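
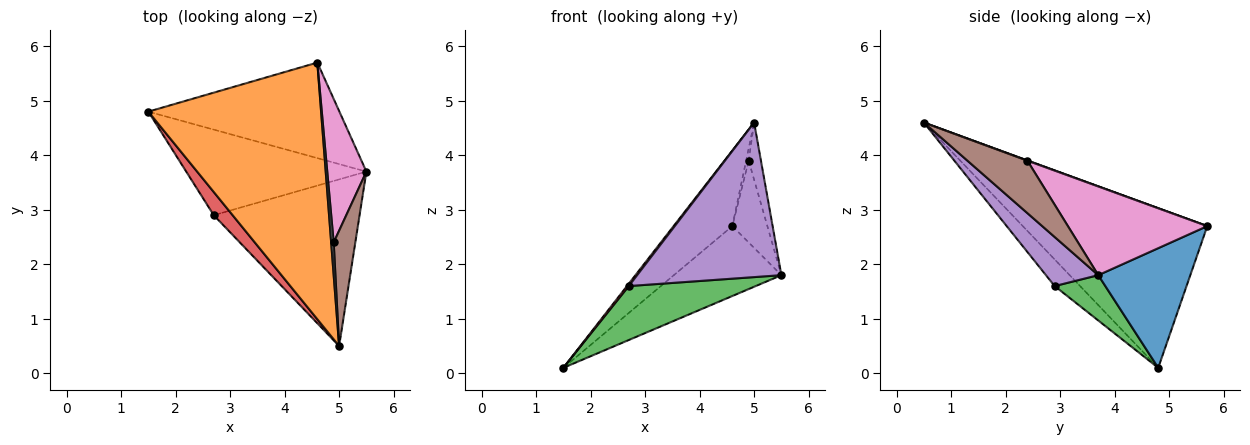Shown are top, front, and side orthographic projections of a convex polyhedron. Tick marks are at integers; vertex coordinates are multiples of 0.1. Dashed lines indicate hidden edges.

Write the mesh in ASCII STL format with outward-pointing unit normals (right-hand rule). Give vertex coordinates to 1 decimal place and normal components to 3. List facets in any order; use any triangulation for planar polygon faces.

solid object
 facet normal 0.451 0.527 -0.720
  outer loop
   vertex 4.6 5.7 2.7
   vertex 5.5 3.7 1.8
   vertex 1.5 4.8 0.1
  endloop
 endfacet
 facet normal -0.663 0.211 0.718
  outer loop
   vertex 4.6 5.7 2.7
   vertex 1.5 4.8 0.1
   vertex 5.0 0.5 4.6
  endloop
 endfacet
 facet normal 0.208 -0.522 -0.827
  outer loop
   vertex 2.7 2.9 1.6
   vertex 1.5 4.8 0.1
   vertex 5.5 3.7 1.8
  endloop
 endfacet
 facet normal -0.814 -0.058 0.578
  outer loop
   vertex 2.7 2.9 1.6
   vertex 5.0 0.5 4.6
   vertex 1.5 4.8 0.1
  endloop
 endfacet
 facet normal 0.239 -0.660 -0.712
  outer loop
   vertex 2.7 2.9 1.6
   vertex 5.5 3.7 1.8
   vertex 5.0 0.5 4.6
  endloop
 endfacet
 facet normal 0.908 0.186 0.375
  outer loop
   vertex 4.9 2.4 3.9
   vertex 5.0 0.5 4.6
   vertex 5.5 3.7 1.8
  endloop
 endfacet
 facet normal 0.892 0.224 0.393
  outer loop
   vertex 4.9 2.4 3.9
   vertex 5.5 3.7 1.8
   vertex 4.6 5.7 2.7
  endloop
 endfacet
 facet normal 0.116 0.349 0.930
  outer loop
   vertex 4.9 2.4 3.9
   vertex 4.6 5.7 2.7
   vertex 5.0 0.5 4.6
  endloop
 endfacet
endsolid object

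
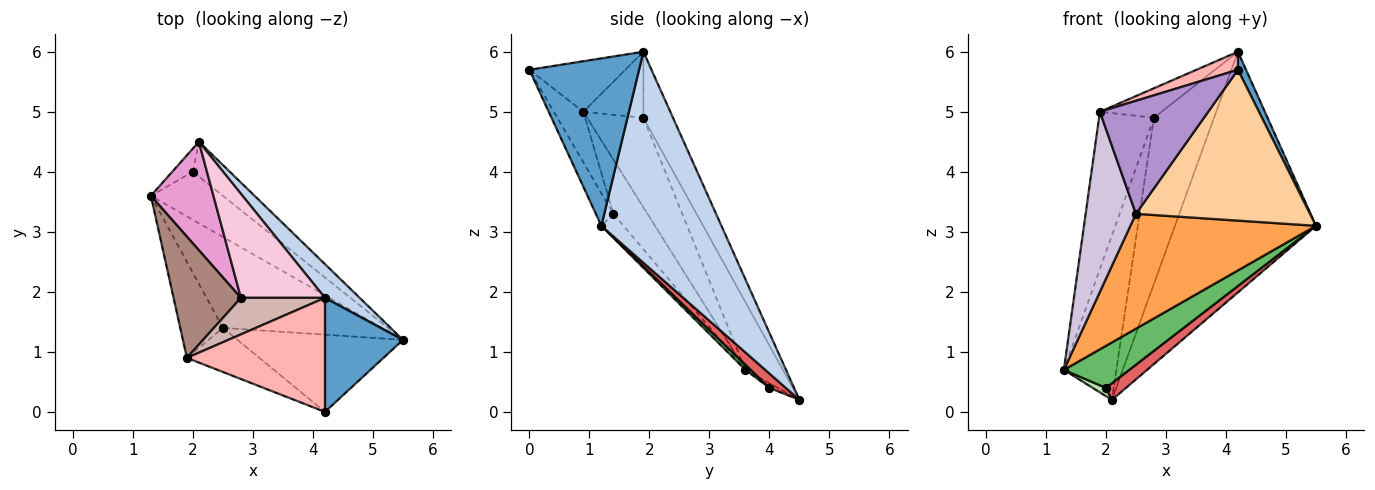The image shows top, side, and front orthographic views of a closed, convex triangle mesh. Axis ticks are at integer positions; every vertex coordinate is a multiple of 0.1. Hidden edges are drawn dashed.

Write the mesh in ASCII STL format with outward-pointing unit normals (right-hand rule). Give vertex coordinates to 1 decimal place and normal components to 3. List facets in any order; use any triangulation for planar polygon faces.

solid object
 facet normal 0.904 -0.067 0.421
  outer loop
   vertex 4.2 1.9 6.0
   vertex 4.2 0.0 5.7
   vertex 5.5 1.2 3.1
  endloop
 endfacet
 facet normal 0.644 0.757 0.106
  outer loop
   vertex 2.1 4.5 0.2
   vertex 4.2 1.9 6.0
   vertex 5.5 1.2 3.1
  endloop
 endfacet
 facet normal -0.093 -0.781 -0.618
  outer loop
   vertex 2.5 1.4 3.3
   vertex 1.3 3.6 0.7
   vertex 5.5 1.2 3.1
  endloop
 endfacet
 facet normal -0.089 -0.887 -0.454
  outer loop
   vertex 2.5 1.4 3.3
   vertex 5.5 1.2 3.1
   vertex 4.2 0.0 5.7
  endloop
 endfacet
 facet normal 0.054 -0.658 -0.751
  outer loop
   vertex 2.0 4.0 0.4
   vertex 5.5 1.2 3.1
   vertex 1.3 3.6 0.7
  endloop
 endfacet
 facet normal -0.208 -0.327 -0.922
  outer loop
   vertex 2.0 4.0 0.4
   vertex 1.3 3.6 0.7
   vertex 2.1 4.5 0.2
  endloop
 endfacet
 facet normal 0.331 -0.407 -0.851
  outer loop
   vertex 2.0 4.0 0.4
   vertex 2.1 4.5 0.2
   vertex 5.5 1.2 3.1
  endloop
 endfacet
 facet normal -0.340 -0.147 0.929
  outer loop
   vertex 1.9 0.9 5.0
   vertex 4.2 0.0 5.7
   vertex 4.2 1.9 6.0
  endloop
 endfacet
 facet normal -0.246 -0.903 -0.352
  outer loop
   vertex 1.9 0.9 5.0
   vertex 2.5 1.4 3.3
   vertex 4.2 0.0 5.7
  endloop
 endfacet
 facet normal -0.513 -0.757 -0.404
  outer loop
   vertex 1.9 0.9 5.0
   vertex 1.3 3.6 0.7
   vertex 2.5 1.4 3.3
  endloop
 endfacet
 facet normal -0.630 0.615 0.474
  outer loop
   vertex 2.8 1.9 4.9
   vertex 1.3 3.6 0.7
   vertex 1.9 0.9 5.0
  endloop
 endfacet
 facet normal -0.522 0.536 0.664
  outer loop
   vertex 2.8 1.9 4.9
   vertex 1.9 0.9 5.0
   vertex 4.2 1.9 6.0
  endloop
 endfacet
 facet normal -0.511 0.717 0.473
  outer loop
   vertex 2.8 1.9 4.9
   vertex 2.1 4.5 0.2
   vertex 1.3 3.6 0.7
  endloop
 endfacet
 facet normal -0.385 0.782 0.490
  outer loop
   vertex 2.8 1.9 4.9
   vertex 4.2 1.9 6.0
   vertex 2.1 4.5 0.2
  endloop
 endfacet
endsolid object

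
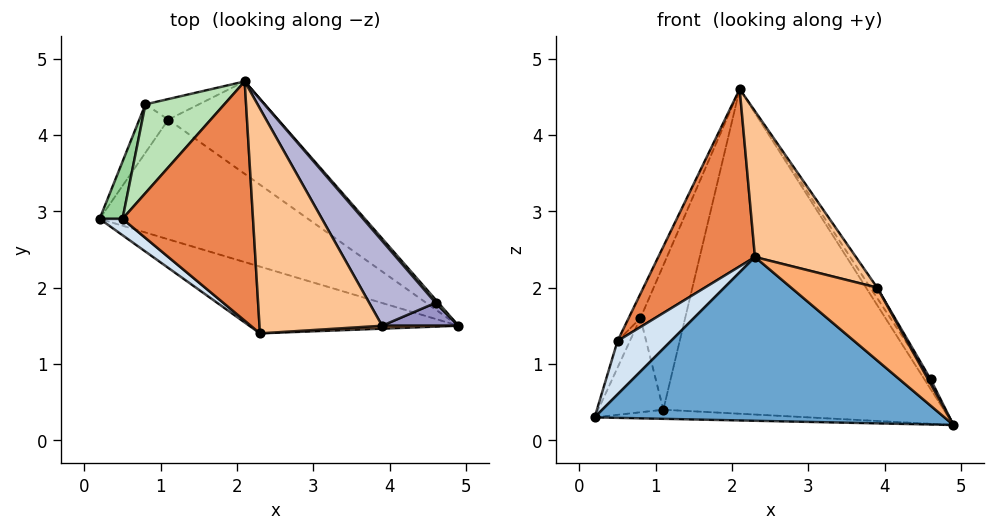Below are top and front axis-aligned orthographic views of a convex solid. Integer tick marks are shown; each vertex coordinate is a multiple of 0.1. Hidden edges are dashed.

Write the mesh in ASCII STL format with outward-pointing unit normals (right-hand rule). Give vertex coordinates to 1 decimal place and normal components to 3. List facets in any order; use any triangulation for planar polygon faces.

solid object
 facet normal -0.273 -0.891 -0.363
  outer loop
   vertex 2.3 1.4 2.4
   vertex 0.2 2.9 0.3
   vertex 4.9 1.5 0.2
  endloop
 endfacet
 facet normal 0.001 0.076 -0.997
  outer loop
   vertex 1.1 4.2 0.4
   vertex 4.9 1.5 0.2
   vertex 0.2 2.9 0.3
  endloop
 endfacet
 facet normal 0.556 0.799 -0.228
  outer loop
   vertex 1.1 4.2 0.4
   vertex 2.1 4.7 4.6
   vertex 4.9 1.5 0.2
  endloop
 endfacet
 facet normal -0.698 -0.684 0.210
  outer loop
   vertex 0.5 2.9 1.3
   vertex 0.2 2.9 0.3
   vertex 2.3 1.4 2.4
  endloop
 endfacet
 facet normal -0.703 -0.424 0.572
  outer loop
   vertex 0.5 2.9 1.3
   vertex 2.3 1.4 2.4
   vertex 2.1 4.7 4.6
  endloop
 endfacet
 facet normal 0.072 -0.997 0.040
  outer loop
   vertex 3.9 1.5 2.0
   vertex 2.3 1.4 2.4
   vertex 4.9 1.5 0.2
  endloop
 endfacet
 facet normal 0.237 -0.529 0.815
  outer loop
   vertex 3.9 1.5 2.0
   vertex 2.1 4.7 4.6
   vertex 2.3 1.4 2.4
  endloop
 endfacet
 facet normal -0.777 0.560 -0.288
  outer loop
   vertex 0.8 4.4 1.6
   vertex 1.1 4.2 0.4
   vertex 0.2 2.9 0.3
  endloop
 endfacet
 facet normal 0.096 0.985 -0.140
  outer loop
   vertex 0.8 4.4 1.6
   vertex 2.1 4.7 4.6
   vertex 1.1 4.2 0.4
  endloop
 endfacet
 facet normal -0.949 0.133 0.285
  outer loop
   vertex 0.8 4.4 1.6
   vertex 0.2 2.9 0.3
   vertex 0.5 2.9 1.3
  endloop
 endfacet
 facet normal -0.916 0.106 0.386
  outer loop
   vertex 0.8 4.4 1.6
   vertex 0.5 2.9 1.3
   vertex 2.1 4.7 4.6
  endloop
 endfacet
 facet normal 0.845 0.507 0.169
  outer loop
   vertex 4.6 1.8 0.8
   vertex 4.9 1.5 0.2
   vertex 2.1 4.7 4.6
  endloop
 endfacet
 facet normal 0.870 -0.097 0.483
  outer loop
   vertex 4.6 1.8 0.8
   vertex 3.9 1.5 2.0
   vertex 4.9 1.5 0.2
  endloop
 endfacet
 facet normal 0.855 0.063 0.515
  outer loop
   vertex 4.6 1.8 0.8
   vertex 2.1 4.7 4.6
   vertex 3.9 1.5 2.0
  endloop
 endfacet
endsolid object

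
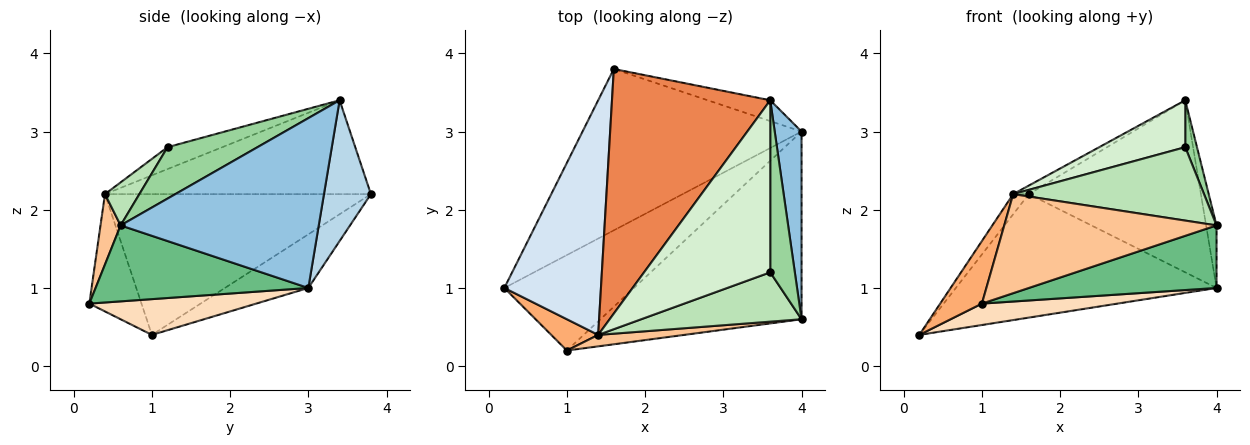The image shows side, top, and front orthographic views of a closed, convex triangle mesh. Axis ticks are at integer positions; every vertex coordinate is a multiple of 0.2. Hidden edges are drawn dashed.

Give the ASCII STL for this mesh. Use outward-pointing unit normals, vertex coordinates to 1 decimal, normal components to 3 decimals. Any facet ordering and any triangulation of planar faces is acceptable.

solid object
 facet normal -0.191 0.597 -0.780
  outer loop
   vertex 4.0 3.0 1.0
   vertex 0.2 1.0 0.4
   vertex 1.6 3.8 2.2
  endloop
 endfacet
 facet normal 0.986 0.052 0.156
  outer loop
   vertex 4.0 3.0 1.0
   vertex 3.6 3.4 3.4
   vertex 4.0 0.6 1.8
  endloop
 endfacet
 facet normal 0.261 0.958 -0.116
  outer loop
   vertex 4.0 3.0 1.0
   vertex 1.6 3.8 2.2
   vertex 3.6 3.4 3.4
  endloop
 endfacet
 facet normal -0.824 0.048 0.565
  outer loop
   vertex 1.4 0.4 2.2
   vertex 1.6 3.8 2.2
   vertex 0.2 1.0 0.4
  endloop
 endfacet
 facet normal -0.510 0.030 0.860
  outer loop
   vertex 1.4 0.4 2.2
   vertex 3.6 3.4 3.4
   vertex 1.6 3.8 2.2
  endloop
 endfacet
 facet normal -0.745 -0.596 0.298
  outer loop
   vertex 1.0 0.2 0.8
   vertex 1.4 0.4 2.2
   vertex 0.2 1.0 0.4
  endloop
 endfacet
 facet normal 0.094 -0.989 0.115
  outer loop
   vertex 1.0 0.2 0.8
   vertex 4.0 0.6 1.8
   vertex 1.4 0.4 2.2
  endloop
 endfacet
 facet normal 0.260 -0.211 -0.942
  outer loop
   vertex 1.0 0.2 0.8
   vertex 0.2 1.0 0.4
   vertex 4.0 3.0 1.0
  endloop
 endfacet
 facet normal 0.337 -0.298 -0.893
  outer loop
   vertex 1.0 0.2 0.8
   vertex 4.0 3.0 1.0
   vertex 4.0 0.6 1.8
  endloop
 endfacet
 facet normal 0.896 -0.117 0.428
  outer loop
   vertex 3.6 1.2 2.8
   vertex 4.0 0.6 1.8
   vertex 3.6 3.4 3.4
  endloop
 endfacet
 facet normal 0.148 -0.821 0.552
  outer loop
   vertex 3.6 1.2 2.8
   vertex 1.4 0.4 2.2
   vertex 4.0 0.6 1.8
  endloop
 endfacet
 facet normal -0.165 -0.260 0.952
  outer loop
   vertex 3.6 1.2 2.8
   vertex 3.6 3.4 3.4
   vertex 1.4 0.4 2.2
  endloop
 endfacet
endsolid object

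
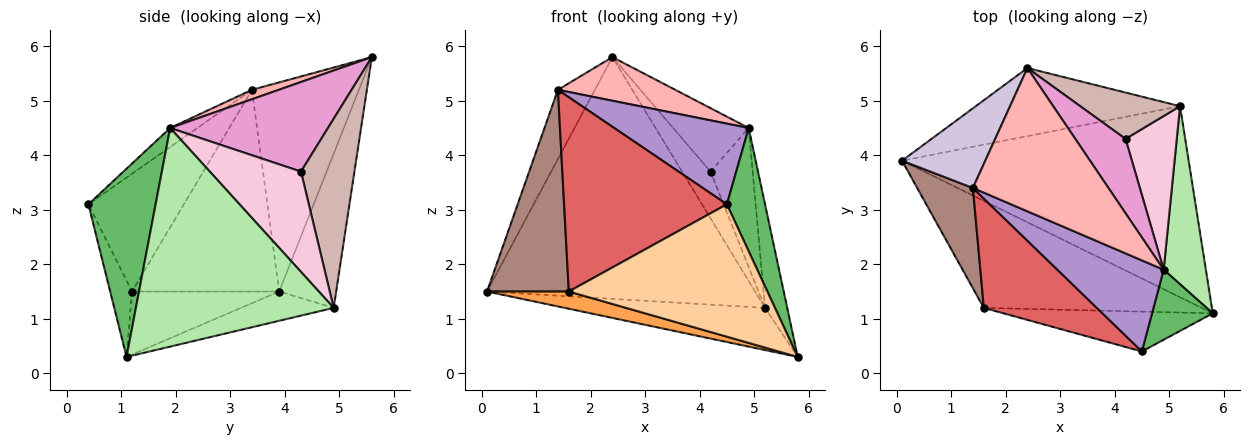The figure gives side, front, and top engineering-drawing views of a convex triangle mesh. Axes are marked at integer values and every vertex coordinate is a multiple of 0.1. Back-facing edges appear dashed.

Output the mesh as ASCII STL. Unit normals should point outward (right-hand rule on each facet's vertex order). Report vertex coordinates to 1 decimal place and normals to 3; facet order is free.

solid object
 facet normal -0.099 0.214 -0.972
  outer loop
   vertex 5.2 4.9 1.2
   vertex 5.8 1.1 0.3
   vertex 0.1 3.9 1.5
  endloop
 endfacet
 facet normal -0.201 0.943 -0.266
  outer loop
   vertex 5.2 4.9 1.2
   vertex 0.1 3.9 1.5
   vertex 2.4 5.6 5.8
  endloop
 endfacet
 facet normal -0.275 -0.153 -0.949
  outer loop
   vertex 1.6 1.2 1.5
   vertex 0.1 3.9 1.5
   vertex 5.8 1.1 0.3
  endloop
 endfacet
 facet normal -0.105 -0.952 -0.287
  outer loop
   vertex 1.6 1.2 1.5
   vertex 5.8 1.1 0.3
   vertex 4.5 0.4 3.1
  endloop
 endfacet
 facet normal 0.837 -0.475 0.270
  outer loop
   vertex 4.9 1.9 4.5
   vertex 4.5 0.4 3.1
   vertex 5.8 1.1 0.3
  endloop
 endfacet
 facet normal 0.976 0.110 0.188
  outer loop
   vertex 4.9 1.9 4.5
   vertex 5.8 1.1 0.3
   vertex 5.2 4.9 1.2
  endloop
 endfacet
 facet normal -0.455 -0.776 0.437
  outer loop
   vertex 1.4 3.4 5.2
   vertex 1.6 1.2 1.5
   vertex 4.5 0.4 3.1
  endloop
 endfacet
 facet normal 0.066 -0.291 0.955
  outer loop
   vertex 1.4 3.4 5.2
   vertex 4.9 1.9 4.5
   vertex 2.4 5.6 5.8
  endloop
 endfacet
 facet normal -0.133 -0.657 0.742
  outer loop
   vertex 1.4 3.4 5.2
   vertex 4.5 0.4 3.1
   vertex 4.9 1.9 4.5
  endloop
 endfacet
 facet normal -0.885 0.306 0.352
  outer loop
   vertex 1.4 3.4 5.2
   vertex 2.4 5.6 5.8
   vertex 0.1 3.9 1.5
  endloop
 endfacet
 facet normal -0.850 -0.472 0.235
  outer loop
   vertex 1.4 3.4 5.2
   vertex 0.1 3.9 1.5
   vertex 1.6 1.2 1.5
  endloop
 endfacet
 facet normal 0.800 0.426 0.422
  outer loop
   vertex 4.2 4.3 3.7
   vertex 5.2 4.9 1.2
   vertex 2.4 5.6 5.8
  endloop
 endfacet
 facet normal 0.805 0.385 0.451
  outer loop
   vertex 4.2 4.3 3.7
   vertex 2.4 5.6 5.8
   vertex 4.9 1.9 4.5
  endloop
 endfacet
 facet normal 0.824 0.380 0.421
  outer loop
   vertex 4.2 4.3 3.7
   vertex 4.9 1.9 4.5
   vertex 5.2 4.9 1.2
  endloop
 endfacet
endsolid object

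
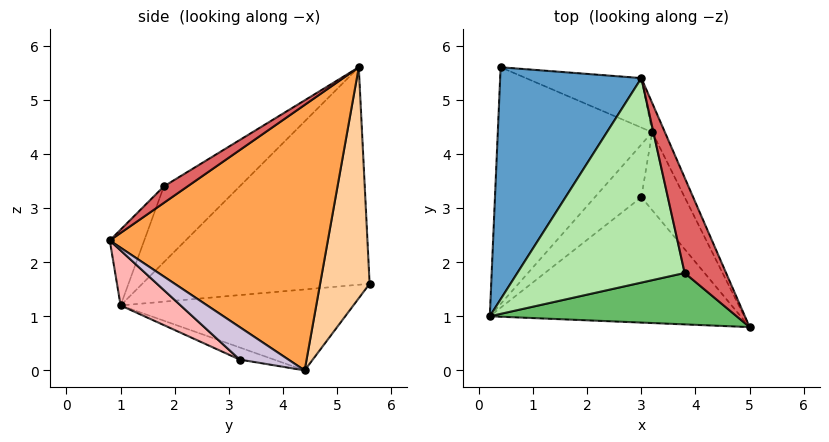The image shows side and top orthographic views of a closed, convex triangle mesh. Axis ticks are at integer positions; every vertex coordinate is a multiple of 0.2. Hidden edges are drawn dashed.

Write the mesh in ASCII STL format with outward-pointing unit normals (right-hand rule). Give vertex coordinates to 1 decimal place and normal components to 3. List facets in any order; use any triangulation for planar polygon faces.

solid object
 facet normal -0.839 -0.011 0.545
  outer loop
   vertex 3.0 5.4 5.6
   vertex 0.4 5.6 1.6
   vertex 0.2 1.0 1.2
  endloop
 endfacet
 facet normal -0.462 0.097 -0.881
  outer loop
   vertex 3.2 4.4 0.0
   vertex 0.2 1.0 1.2
   vertex 0.4 5.6 1.6
  endloop
 endfacet
 facet normal 0.905 0.424 -0.043
  outer loop
   vertex 3.2 4.4 0.0
   vertex 3.0 5.4 5.6
   vertex 5.0 0.8 2.4
  endloop
 endfacet
 facet normal 0.312 0.937 -0.156
  outer loop
   vertex 3.2 4.4 0.0
   vertex 0.4 5.6 1.6
   vertex 3.0 5.4 5.6
  endloop
 endfacet
 facet normal -0.178 -0.794 0.581
  outer loop
   vertex 3.8 1.8 3.4
   vertex 0.2 1.0 1.2
   vertex 5.0 0.8 2.4
  endloop
 endfacet
 facet normal -0.346 -0.544 0.764
  outer loop
   vertex 3.8 1.8 3.4
   vertex 3.0 5.4 5.6
   vertex 0.2 1.0 1.2
  endloop
 endfacet
 facet normal 0.332 -0.437 0.836
  outer loop
   vertex 3.8 1.8 3.4
   vertex 5.0 0.8 2.4
   vertex 3.0 5.4 5.6
  endloop
 endfacet
 facet normal 0.174 -0.583 -0.794
  outer loop
   vertex 3.0 3.2 0.2
   vertex 5.0 0.8 2.4
   vertex 0.2 1.0 1.2
  endloop
 endfacet
 facet normal -0.250 -0.118 -0.961
  outer loop
   vertex 3.0 3.2 0.2
   vertex 0.2 1.0 1.2
   vertex 3.2 4.4 0.0
  endloop
 endfacet
 facet normal 0.584 -0.227 -0.779
  outer loop
   vertex 3.0 3.2 0.2
   vertex 3.2 4.4 0.0
   vertex 5.0 0.8 2.4
  endloop
 endfacet
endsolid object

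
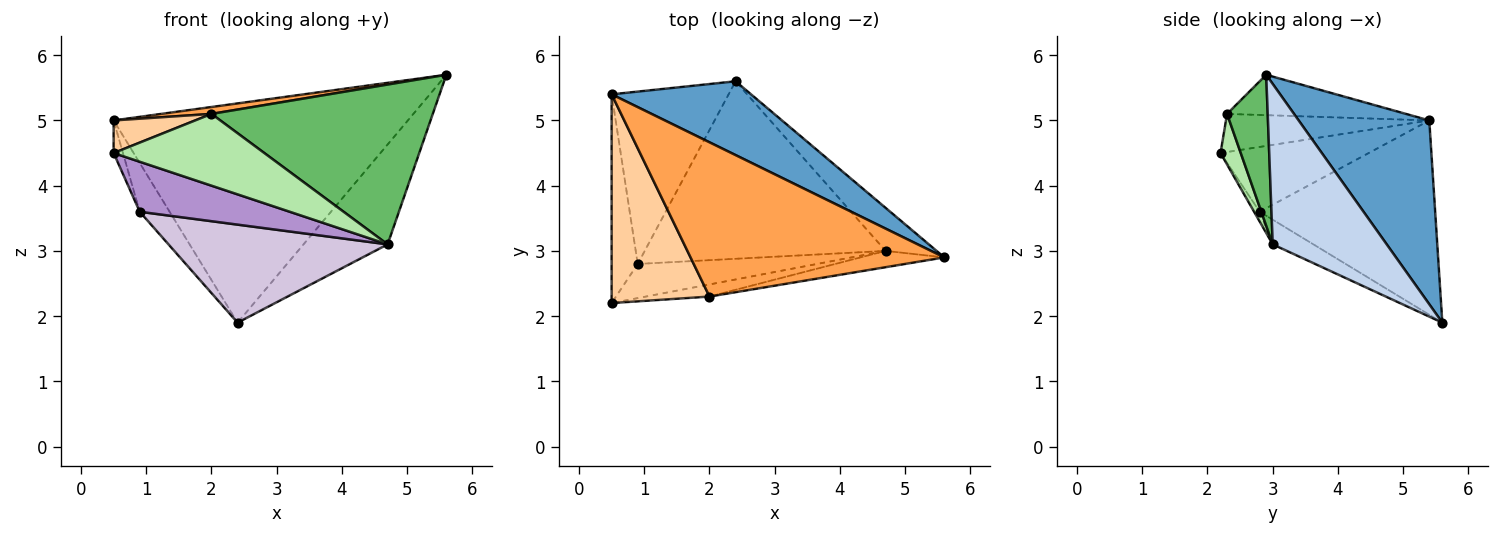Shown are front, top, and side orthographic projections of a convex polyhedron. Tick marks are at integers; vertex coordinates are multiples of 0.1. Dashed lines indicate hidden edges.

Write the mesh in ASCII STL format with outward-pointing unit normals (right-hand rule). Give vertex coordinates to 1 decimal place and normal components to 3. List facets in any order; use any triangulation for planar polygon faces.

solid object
 facet normal 0.388 0.874 0.294
  outer loop
   vertex 2.4 5.6 1.9
   vertex 0.5 5.4 5.0
   vertex 5.6 2.9 5.7
  endloop
 endfacet
 facet normal 0.780 0.575 -0.248
  outer loop
   vertex 4.7 3.0 3.1
   vertex 2.4 5.6 1.9
   vertex 5.6 2.9 5.7
  endloop
 endfacet
 facet normal -0.157 -0.044 0.987
  outer loop
   vertex 2.0 2.3 5.1
   vertex 5.6 2.9 5.7
   vertex 0.5 5.4 5.0
  endloop
 endfacet
 facet normal -0.359 -0.144 0.922
  outer loop
   vertex 2.0 2.3 5.1
   vertex 0.5 5.4 5.0
   vertex 0.5 2.2 4.5
  endloop
 endfacet
 facet normal 0.180 -0.979 -0.100
  outer loop
   vertex 2.0 2.3 5.1
   vertex 4.7 3.0 3.1
   vertex 5.6 2.9 5.7
  endloop
 endfacet
 facet normal 0.131 -0.978 -0.165
  outer loop
   vertex 2.0 2.3 5.1
   vertex 0.5 2.2 4.5
   vertex 4.7 3.0 3.1
  endloop
 endfacet
 facet normal -0.926 0.058 -0.373
  outer loop
   vertex 0.9 2.8 3.6
   vertex 0.5 2.2 4.5
   vertex 0.5 5.4 5.0
  endloop
 endfacet
 facet normal -0.848 0.144 -0.510
  outer loop
   vertex 0.9 2.8 3.6
   vertex 0.5 5.4 5.0
   vertex 2.4 5.6 1.9
  endloop
 endfacet
 facet normal -0.031 -0.825 -0.564
  outer loop
   vertex 0.9 2.8 3.6
   vertex 4.7 3.0 3.1
   vertex 0.5 2.2 4.5
  endloop
 endfacet
 facet normal -0.089 -0.481 -0.872
  outer loop
   vertex 0.9 2.8 3.6
   vertex 2.4 5.6 1.9
   vertex 4.7 3.0 3.1
  endloop
 endfacet
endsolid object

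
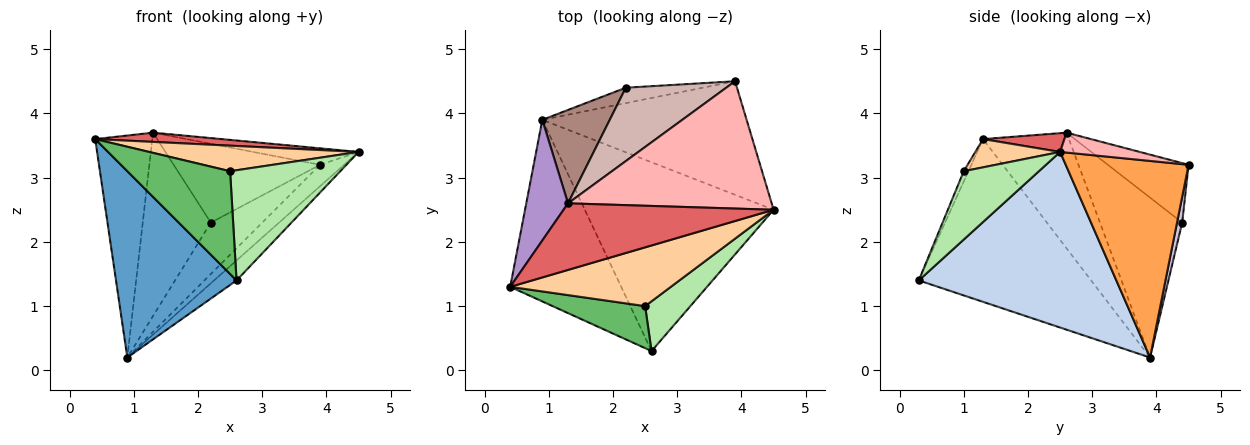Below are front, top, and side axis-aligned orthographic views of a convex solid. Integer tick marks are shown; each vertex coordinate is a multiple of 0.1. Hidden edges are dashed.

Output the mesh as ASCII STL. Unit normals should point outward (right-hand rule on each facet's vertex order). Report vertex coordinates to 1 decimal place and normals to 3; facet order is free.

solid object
 facet normal -0.715 -0.500 -0.488
  outer loop
   vertex 2.6 0.3 1.4
   vertex 0.4 1.3 3.6
   vertex 0.9 3.9 0.2
  endloop
 endfacet
 facet normal 0.679 0.077 -0.730
  outer loop
   vertex 2.6 0.3 1.4
   vertex 0.9 3.9 0.2
   vertex 4.5 2.5 3.4
  endloop
 endfacet
 facet normal 0.687 0.135 -0.714
  outer loop
   vertex 3.9 4.5 3.2
   vertex 4.5 2.5 3.4
   vertex 0.9 3.9 0.2
  endloop
 endfacet
 facet normal 0.159 -0.394 0.905
  outer loop
   vertex 2.5 1.0 3.1
   vertex 4.5 2.5 3.4
   vertex 0.4 1.3 3.6
  endloop
 endfacet
 facet normal -0.042 -0.925 0.378
  outer loop
   vertex 2.5 1.0 3.1
   vertex 0.4 1.3 3.6
   vertex 2.6 0.3 1.4
  endloop
 endfacet
 facet normal 0.528 -0.774 0.350
  outer loop
   vertex 2.5 1.0 3.1
   vertex 2.6 0.3 1.4
   vertex 4.5 2.5 3.4
  endloop
 endfacet
 facet normal 0.088 -0.137 0.987
  outer loop
   vertex 1.3 2.6 3.7
   vertex 0.4 1.3 3.6
   vertex 4.5 2.5 3.4
  endloop
 endfacet
 facet normal 0.097 0.128 0.987
  outer loop
   vertex 1.3 2.6 3.7
   vertex 4.5 2.5 3.4
   vertex 3.9 4.5 3.2
  endloop
 endfacet
 facet normal -0.798 0.530 0.288
  outer loop
   vertex 1.3 2.6 3.7
   vertex 0.9 3.9 0.2
   vertex 0.4 1.3 3.6
  endloop
 endfacet
 facet normal 0.095 0.953 -0.286
  outer loop
   vertex 2.2 4.4 2.3
   vertex 3.9 4.5 3.2
   vertex 0.9 3.9 0.2
  endloop
 endfacet
 facet normal -0.732 0.607 0.309
  outer loop
   vertex 2.2 4.4 2.3
   vertex 0.9 3.9 0.2
   vertex 1.3 2.6 3.7
  endloop
 endfacet
 facet normal -0.374 0.679 0.632
  outer loop
   vertex 2.2 4.4 2.3
   vertex 1.3 2.6 3.7
   vertex 3.9 4.5 3.2
  endloop
 endfacet
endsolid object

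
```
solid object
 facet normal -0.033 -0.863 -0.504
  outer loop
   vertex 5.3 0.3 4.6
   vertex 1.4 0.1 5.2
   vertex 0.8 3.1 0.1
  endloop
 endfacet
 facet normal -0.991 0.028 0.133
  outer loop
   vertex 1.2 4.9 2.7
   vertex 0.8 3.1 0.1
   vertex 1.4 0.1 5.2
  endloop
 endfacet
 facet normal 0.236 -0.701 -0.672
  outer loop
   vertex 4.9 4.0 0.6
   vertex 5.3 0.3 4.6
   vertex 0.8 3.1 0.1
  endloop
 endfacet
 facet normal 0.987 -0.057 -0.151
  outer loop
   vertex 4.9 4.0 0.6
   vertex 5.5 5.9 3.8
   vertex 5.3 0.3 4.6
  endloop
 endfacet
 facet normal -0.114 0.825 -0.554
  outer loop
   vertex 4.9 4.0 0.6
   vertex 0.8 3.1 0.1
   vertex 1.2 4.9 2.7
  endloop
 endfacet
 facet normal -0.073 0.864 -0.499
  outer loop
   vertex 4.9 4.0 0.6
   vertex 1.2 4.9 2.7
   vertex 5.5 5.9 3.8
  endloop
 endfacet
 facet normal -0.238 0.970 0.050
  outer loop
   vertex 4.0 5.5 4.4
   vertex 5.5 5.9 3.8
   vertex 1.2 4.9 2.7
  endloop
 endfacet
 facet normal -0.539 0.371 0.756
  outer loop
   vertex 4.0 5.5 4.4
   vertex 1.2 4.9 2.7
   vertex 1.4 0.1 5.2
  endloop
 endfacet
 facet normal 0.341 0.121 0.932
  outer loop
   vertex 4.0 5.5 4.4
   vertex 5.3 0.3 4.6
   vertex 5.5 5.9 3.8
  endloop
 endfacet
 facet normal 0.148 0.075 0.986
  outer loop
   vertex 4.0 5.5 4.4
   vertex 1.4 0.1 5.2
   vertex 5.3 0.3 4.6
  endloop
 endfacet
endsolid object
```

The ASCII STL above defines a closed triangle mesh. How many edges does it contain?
15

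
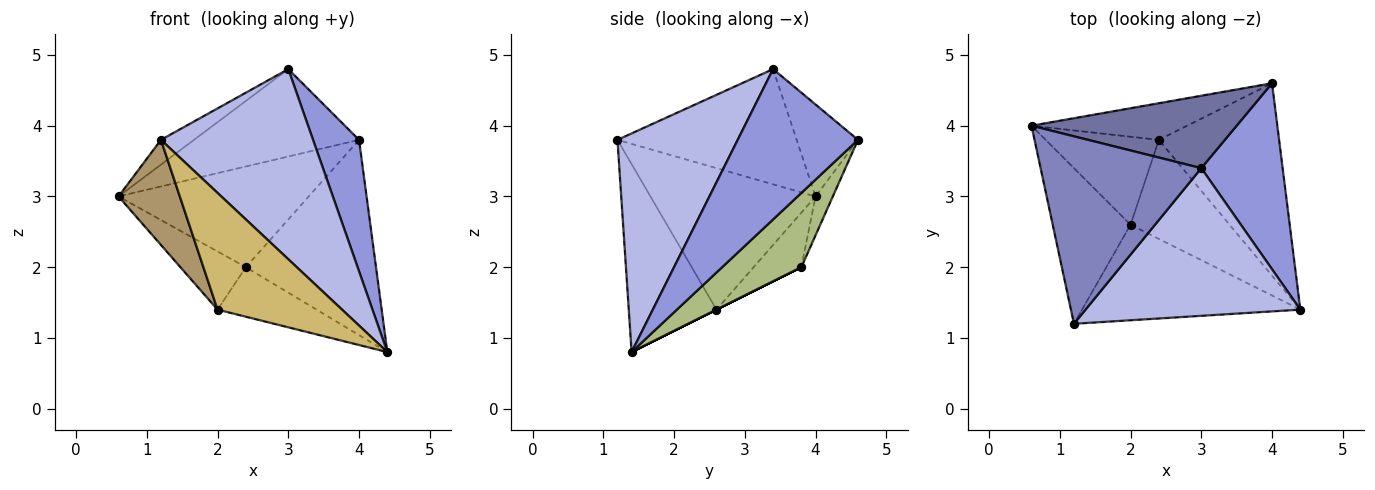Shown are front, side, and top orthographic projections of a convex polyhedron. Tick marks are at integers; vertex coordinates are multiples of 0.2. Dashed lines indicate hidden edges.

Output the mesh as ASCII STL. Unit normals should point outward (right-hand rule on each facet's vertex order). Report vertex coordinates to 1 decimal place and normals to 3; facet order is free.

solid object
 facet normal -0.275 0.740 0.613
  outer loop
   vertex 3.0 3.4 4.8
   vertex 4.0 4.6 3.8
   vertex 0.6 4.0 3.0
  endloop
 endfacet
 facet normal -0.579 0.107 0.808
  outer loop
   vertex 3.0 3.4 4.8
   vertex 0.6 4.0 3.0
   vertex 1.2 1.2 3.8
  endloop
 endfacet
 facet normal 0.834 -0.319 0.451
  outer loop
   vertex 3.0 3.4 4.8
   vertex 4.4 1.4 0.8
   vertex 4.0 4.6 3.8
  endloop
 endfacet
 facet normal 0.530 -0.670 0.520
  outer loop
   vertex 3.0 3.4 4.8
   vertex 1.2 1.2 3.8
   vertex 4.4 1.4 0.8
  endloop
 endfacet
 facet normal -0.085 0.936 -0.341
  outer loop
   vertex 2.4 3.8 2.0
   vertex 0.6 4.0 3.0
   vertex 4.0 4.6 3.8
  endloop
 endfacet
 facet normal 0.398 0.653 -0.644
  outer loop
   vertex 2.4 3.8 2.0
   vertex 4.0 4.6 3.8
   vertex 4.4 1.4 0.8
  endloop
 endfacet
 facet normal -0.373 0.511 -0.774
  outer loop
   vertex 2.0 2.6 1.4
   vertex 0.6 4.0 3.0
   vertex 2.4 3.8 2.0
  endloop
 endfacet
 facet normal 0.000 0.447 -0.894
  outer loop
   vertex 2.0 2.6 1.4
   vertex 2.4 3.8 2.0
   vertex 4.4 1.4 0.8
  endloop
 endfacet
 facet normal -0.833 -0.309 -0.458
  outer loop
   vertex 2.0 2.6 1.4
   vertex 1.2 1.2 3.8
   vertex 0.6 4.0 3.0
  endloop
 endfacet
 facet normal -0.479 -0.680 -0.556
  outer loop
   vertex 2.0 2.6 1.4
   vertex 4.4 1.4 0.8
   vertex 1.2 1.2 3.8
  endloop
 endfacet
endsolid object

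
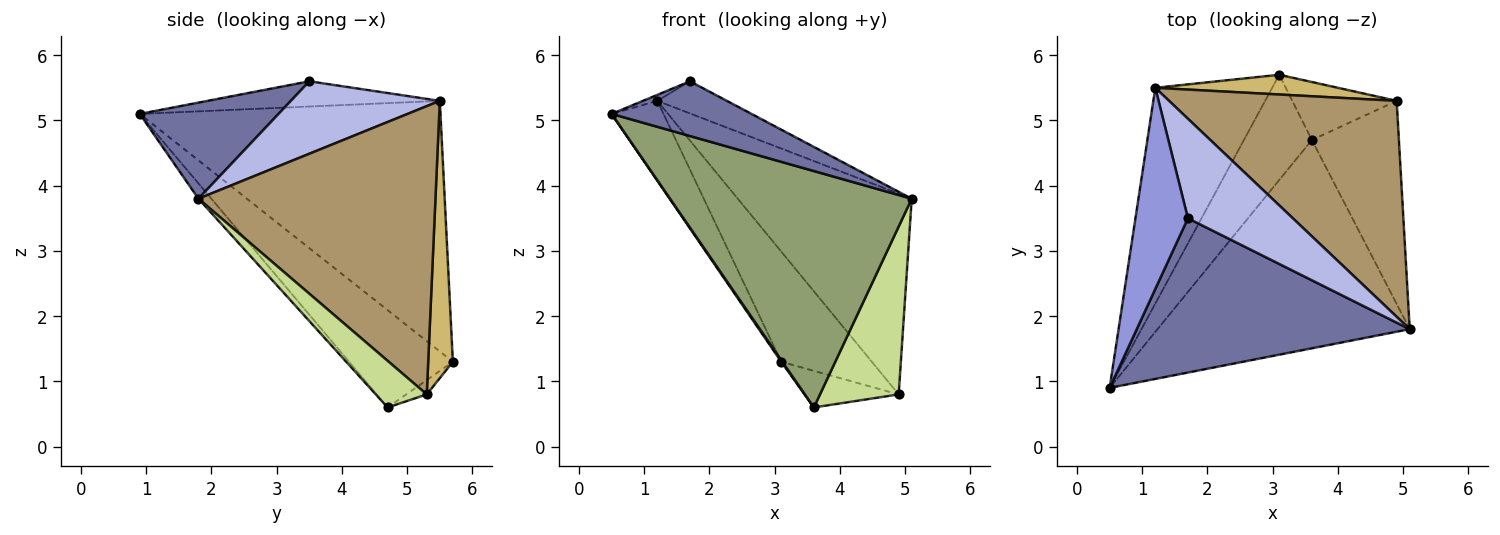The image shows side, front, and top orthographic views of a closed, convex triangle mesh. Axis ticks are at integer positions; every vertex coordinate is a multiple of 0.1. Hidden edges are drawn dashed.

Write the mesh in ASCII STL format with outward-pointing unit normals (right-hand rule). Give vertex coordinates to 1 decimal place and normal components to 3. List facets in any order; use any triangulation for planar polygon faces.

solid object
 facet normal 0.315 -0.317 0.895
  outer loop
   vertex 1.7 3.5 5.6
   vertex 0.5 0.9 5.1
   vertex 5.1 1.8 3.8
  endloop
 endfacet
 facet normal -0.895 0.154 -0.418
  outer loop
   vertex 1.2 5.5 5.3
   vertex 3.1 5.7 1.3
   vertex 0.5 0.9 5.1
  endloop
 endfacet
 facet normal -0.433 0.027 0.901
  outer loop
   vertex 1.2 5.5 5.3
   vertex 0.5 0.9 5.1
   vertex 1.7 3.5 5.6
  endloop
 endfacet
 facet normal 0.549 0.257 0.795
  outer loop
   vertex 1.2 5.5 5.3
   vertex 1.7 3.5 5.6
   vertex 5.1 1.8 3.8
  endloop
 endfacet
 facet normal -0.040 -0.750 -0.661
  outer loop
   vertex 3.6 4.7 0.6
   vertex 5.1 1.8 3.8
   vertex 0.5 0.9 5.1
  endloop
 endfacet
 facet normal -0.820 -0.009 -0.573
  outer loop
   vertex 3.6 4.7 0.6
   vertex 0.5 0.9 5.1
   vertex 3.1 5.7 1.3
  endloop
 endfacet
 facet normal 0.381 -0.589 -0.713
  outer loop
   vertex 4.9 5.3 0.8
   vertex 5.1 1.8 3.8
   vertex 3.6 4.7 0.6
  endloop
 endfacet
 facet normal -0.115 0.530 -0.840
  outer loop
   vertex 4.9 5.3 0.8
   vertex 3.6 4.7 0.6
   vertex 3.1 5.7 1.3
  endloop
 endfacet
 facet normal 0.680 0.499 0.537
  outer loop
   vertex 4.9 5.3 0.8
   vertex 1.2 5.5 5.3
   vertex 5.1 1.8 3.8
  endloop
 endfacet
 facet normal 0.259 0.951 0.170
  outer loop
   vertex 4.9 5.3 0.8
   vertex 3.1 5.7 1.3
   vertex 1.2 5.5 5.3
  endloop
 endfacet
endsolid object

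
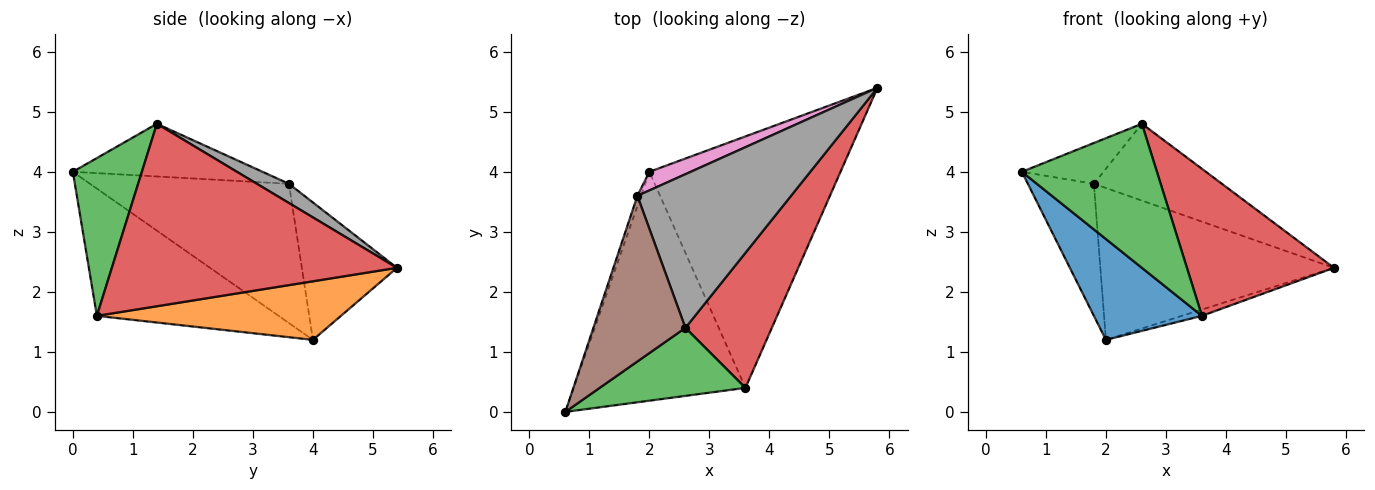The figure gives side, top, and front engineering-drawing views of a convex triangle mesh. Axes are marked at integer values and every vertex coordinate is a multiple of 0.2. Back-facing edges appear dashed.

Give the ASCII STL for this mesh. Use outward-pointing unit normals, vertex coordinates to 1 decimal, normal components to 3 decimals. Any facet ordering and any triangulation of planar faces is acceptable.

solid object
 facet normal -0.561 -0.334 -0.757
  outer loop
   vertex 3.6 0.4 1.6
   vertex 0.6 0.0 4.0
   vertex 2.0 4.0 1.2
  endloop
 endfacet
 facet normal 0.293 0.024 -0.956
  outer loop
   vertex 3.6 0.4 1.6
   vertex 2.0 4.0 1.2
   vertex 5.8 5.4 2.4
  endloop
 endfacet
 facet normal 0.420 -0.821 0.388
  outer loop
   vertex 3.6 0.4 1.6
   vertex 2.6 1.4 4.8
   vertex 0.6 0.0 4.0
  endloop
 endfacet
 facet normal 0.819 -0.422 0.388
  outer loop
   vertex 3.6 0.4 1.6
   vertex 5.8 5.4 2.4
   vertex 2.6 1.4 4.8
  endloop
 endfacet
 facet normal -0.949 0.315 -0.025
  outer loop
   vertex 1.8 3.6 3.8
   vertex 2.0 4.0 1.2
   vertex 0.6 0.0 4.0
  endloop
 endfacet
 facet normal -0.486 0.209 0.849
  outer loop
   vertex 1.8 3.6 3.8
   vertex 0.6 0.0 4.0
   vertex 2.6 1.4 4.8
  endloop
 endfacet
 facet normal -0.375 0.920 0.113
  outer loop
   vertex 1.8 3.6 3.8
   vertex 5.8 5.4 2.4
   vertex 2.0 4.0 1.2
  endloop
 endfacet
 facet normal 0.111 0.444 0.889
  outer loop
   vertex 1.8 3.6 3.8
   vertex 2.6 1.4 4.8
   vertex 5.8 5.4 2.4
  endloop
 endfacet
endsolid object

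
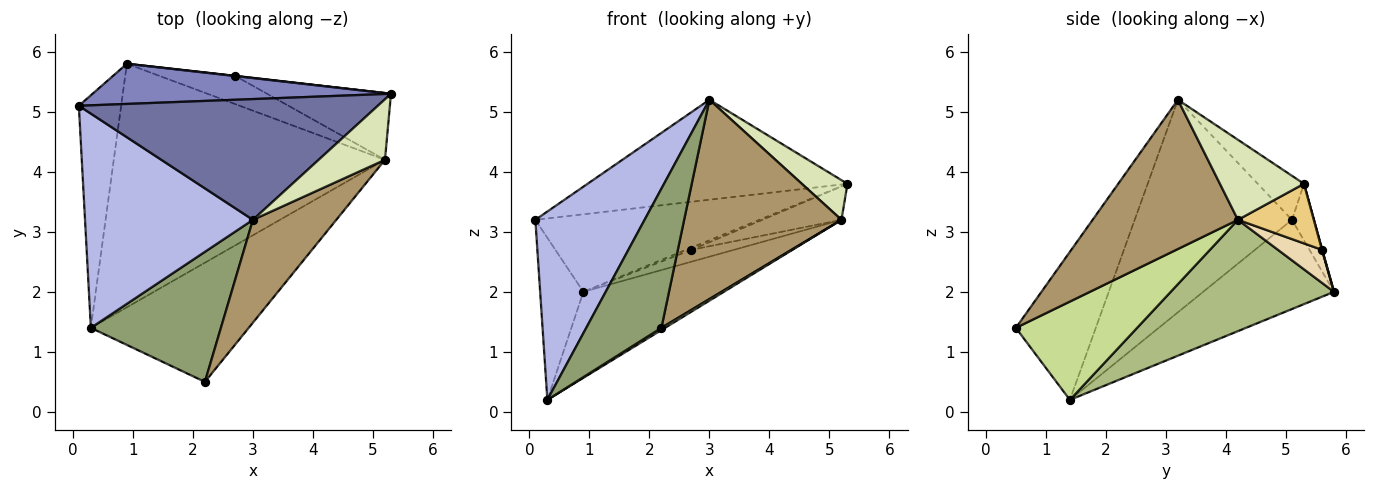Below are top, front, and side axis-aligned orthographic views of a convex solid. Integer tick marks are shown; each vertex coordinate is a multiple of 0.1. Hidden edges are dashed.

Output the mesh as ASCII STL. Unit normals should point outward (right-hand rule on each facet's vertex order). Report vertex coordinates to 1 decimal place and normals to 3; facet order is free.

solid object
 facet normal -0.113 0.634 0.765
  outer loop
   vertex 3.0 3.2 5.2
   vertex 5.3 5.3 3.8
   vertex 0.1 5.1 3.2
  endloop
 endfacet
 facet normal -0.087 0.885 0.458
  outer loop
   vertex 0.9 5.8 2.0
   vertex 0.1 5.1 3.2
   vertex 5.3 5.3 3.8
  endloop
 endfacet
 facet normal -0.866 0.286 -0.410
  outer loop
   vertex 0.3 1.4 0.2
   vertex 0.1 5.1 3.2
   vertex 0.9 5.8 2.0
  endloop
 endfacet
 facet normal -0.689 -0.479 0.544
  outer loop
   vertex 0.3 1.4 0.2
   vertex 3.0 3.2 5.2
   vertex 0.1 5.1 3.2
  endloop
 endfacet
 facet normal -0.614 -0.577 0.539
  outer loop
   vertex 0.3 1.4 0.2
   vertex 2.2 0.5 1.4
   vertex 3.0 3.2 5.2
  endloop
 endfacet
 facet normal 0.361 0.311 -0.879
  outer loop
   vertex 5.2 4.2 3.2
   vertex 0.3 1.4 0.2
   vertex 0.9 5.8 2.0
  endloop
 endfacet
 facet normal 0.529 -0.016 -0.849
  outer loop
   vertex 5.2 4.2 3.2
   vertex 2.2 0.5 1.4
   vertex 0.3 1.4 0.2
  endloop
 endfacet
 facet normal 0.710 -0.386 0.589
  outer loop
   vertex 5.2 4.2 3.2
   vertex 5.3 5.3 3.8
   vertex 3.0 3.2 5.2
  endloop
 endfacet
 facet normal 0.634 -0.687 0.354
  outer loop
   vertex 5.2 4.2 3.2
   vertex 3.0 3.2 5.2
   vertex 2.2 0.5 1.4
  endloop
 endfacet
 facet normal 0.062 0.990 0.124
  outer loop
   vertex 2.7 5.6 2.7
   vertex 0.9 5.8 2.0
   vertex 5.3 5.3 3.8
  endloop
 endfacet
 facet normal 0.395 0.412 -0.821
  outer loop
   vertex 2.7 5.6 2.7
   vertex 5.3 5.3 3.8
   vertex 5.2 4.2 3.2
  endloop
 endfacet
 facet normal 0.373 0.360 -0.855
  outer loop
   vertex 2.7 5.6 2.7
   vertex 5.2 4.2 3.2
   vertex 0.9 5.8 2.0
  endloop
 endfacet
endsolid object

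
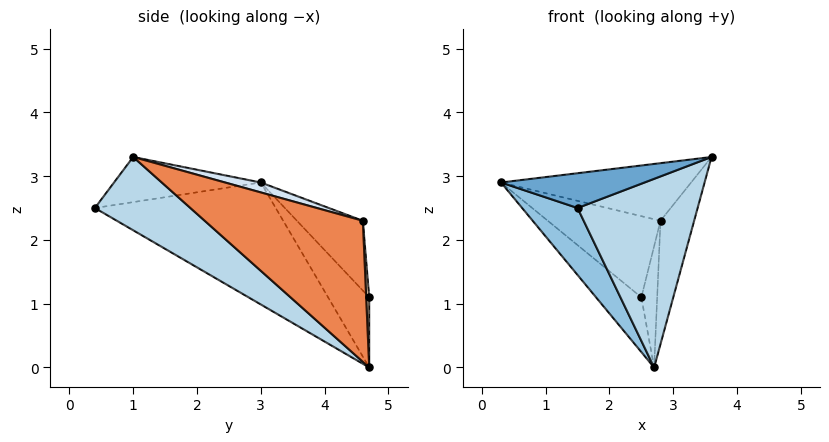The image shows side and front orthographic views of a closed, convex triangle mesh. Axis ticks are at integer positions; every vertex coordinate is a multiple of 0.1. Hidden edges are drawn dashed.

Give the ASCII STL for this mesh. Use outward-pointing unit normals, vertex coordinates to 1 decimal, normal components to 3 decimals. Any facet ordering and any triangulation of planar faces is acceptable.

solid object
 facet normal -0.275 -0.269 0.923
  outer loop
   vertex 1.5 0.4 2.5
   vertex 3.6 1.0 3.3
   vertex 0.3 3.0 2.9
  endloop
 endfacet
 facet normal -0.689 -0.211 -0.694
  outer loop
   vertex 1.5 0.4 2.5
   vertex 0.3 3.0 2.9
   vertex 2.7 4.7 0.0
  endloop
 endfacet
 facet normal 0.430 -0.540 -0.723
  outer loop
   vertex 1.5 0.4 2.5
   vertex 2.7 4.7 0.0
   vertex 3.6 1.0 3.3
  endloop
 endfacet
 facet normal 0.052 0.278 0.959
  outer loop
   vertex 2.8 4.6 2.3
   vertex 0.3 3.0 2.9
   vertex 3.6 1.0 3.3
  endloop
 endfacet
 facet normal 0.978 0.208 -0.033
  outer loop
   vertex 2.8 4.6 2.3
   vertex 3.6 1.0 3.3
   vertex 2.7 4.7 0.0
  endloop
 endfacet
 facet normal -0.667 0.735 -0.121
  outer loop
   vertex 2.5 4.7 1.1
   vertex 2.7 4.7 0.0
   vertex 0.3 3.0 2.9
  endloop
 endfacet
 facet normal -0.495 0.847 0.194
  outer loop
   vertex 2.5 4.7 1.1
   vertex 0.3 3.0 2.9
   vertex 2.8 4.6 2.3
  endloop
 endfacet
 facet normal 0.189 0.981 0.034
  outer loop
   vertex 2.5 4.7 1.1
   vertex 2.8 4.6 2.3
   vertex 2.7 4.7 0.0
  endloop
 endfacet
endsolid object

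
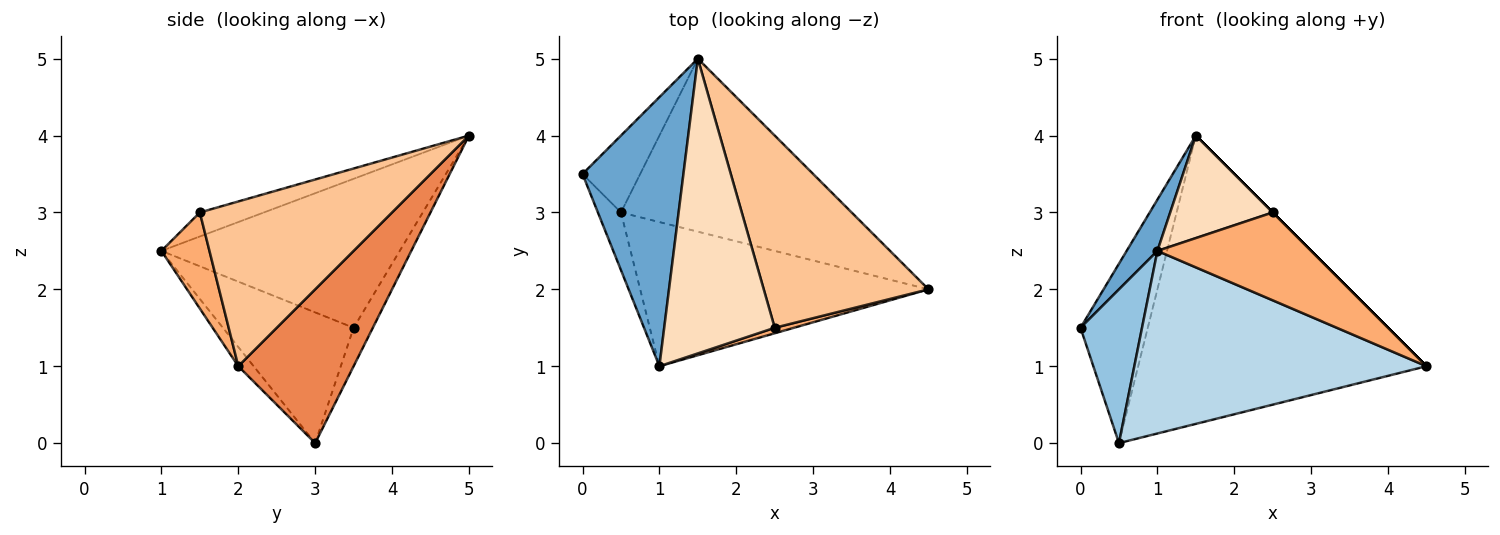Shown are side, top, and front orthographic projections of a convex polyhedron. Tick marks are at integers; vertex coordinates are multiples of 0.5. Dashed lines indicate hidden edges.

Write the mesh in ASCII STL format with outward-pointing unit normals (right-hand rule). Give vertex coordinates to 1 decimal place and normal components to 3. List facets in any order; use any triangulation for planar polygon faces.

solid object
 facet normal -0.823 -0.106 0.558
  outer loop
   vertex 1.5 5.0 4.0
   vertex 0.0 3.5 1.5
   vertex 1.0 1.0 2.5
  endloop
 endfacet
 facet normal -0.894 -0.420 -0.158
  outer loop
   vertex 0.5 3.0 0.0
   vertex 1.0 1.0 2.5
   vertex 0.0 3.5 1.5
  endloop
 endfacet
 facet normal -0.041 -0.784 -0.619
  outer loop
   vertex 0.5 3.0 0.0
   vertex 4.5 2.0 1.0
   vertex 1.0 1.0 2.5
  endloop
 endfacet
 facet normal -0.254 0.889 -0.381
  outer loop
   vertex 0.5 3.0 0.0
   vertex 0.0 3.5 1.5
   vertex 1.5 5.0 4.0
  endloop
 endfacet
 facet normal 0.324 0.811 -0.487
  outer loop
   vertex 0.5 3.0 0.0
   vertex 1.5 5.0 4.0
   vertex 4.5 2.0 1.0
  endloop
 endfacet
 facet normal 0.298 -0.953 0.060
  outer loop
   vertex 2.5 1.5 3.0
   vertex 1.0 1.0 2.5
   vertex 4.5 2.0 1.0
  endloop
 endfacet
 facet normal 0.707 0.000 0.707
  outer loop
   vertex 2.5 1.5 3.0
   vertex 4.5 2.0 1.0
   vertex 1.5 5.0 4.0
  endloop
 endfacet
 facet normal -0.201 -0.322 0.925
  outer loop
   vertex 2.5 1.5 3.0
   vertex 1.5 5.0 4.0
   vertex 1.0 1.0 2.5
  endloop
 endfacet
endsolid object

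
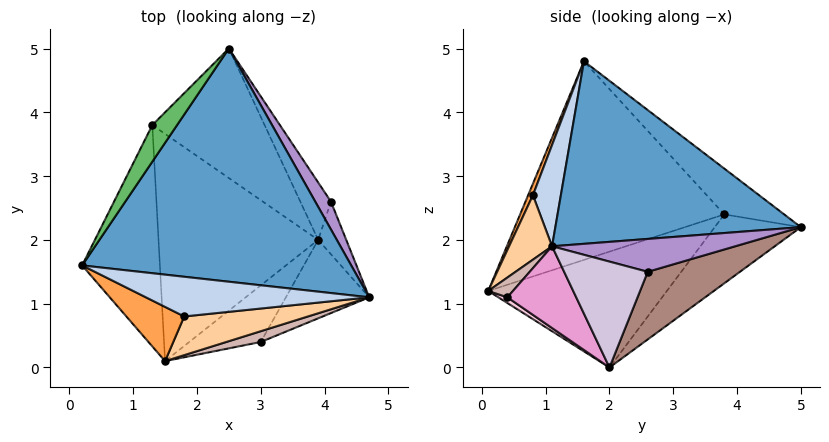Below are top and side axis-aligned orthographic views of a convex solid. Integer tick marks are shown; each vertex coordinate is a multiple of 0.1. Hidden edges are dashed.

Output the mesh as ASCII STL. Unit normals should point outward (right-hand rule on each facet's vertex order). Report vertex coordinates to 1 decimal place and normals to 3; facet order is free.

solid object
 facet normal 0.544 0.245 0.802
  outer loop
   vertex 2.5 5.0 2.2
   vertex 0.2 1.6 4.8
   vertex 4.7 1.1 1.9
  endloop
 endfacet
 facet normal 0.222 -0.843 0.490
  outer loop
   vertex 1.8 0.8 2.7
   vertex 4.7 1.1 1.9
   vertex 0.2 1.6 4.8
  endloop
 endfacet
 facet normal 0.081 -0.909 0.408
  outer loop
   vertex 1.8 0.8 2.7
   vertex 0.2 1.6 4.8
   vertex 1.5 0.1 1.2
  endloop
 endfacet
 facet normal 0.199 -0.903 0.382
  outer loop
   vertex 1.8 0.8 2.7
   vertex 1.5 0.1 1.2
   vertex 4.7 1.1 1.9
  endloop
 endfacet
 facet normal -0.635 0.692 0.343
  outer loop
   vertex 1.3 3.8 2.4
   vertex 0.2 1.6 4.8
   vertex 2.5 5.0 2.2
  endloop
 endfacet
 facet normal -0.929 0.068 -0.364
  outer loop
   vertex 1.3 3.8 2.4
   vertex 1.5 0.1 1.2
   vertex 0.2 1.6 4.8
  endloop
 endfacet
 facet normal -0.489 0.356 -0.796
  outer loop
   vertex 1.3 3.8 2.4
   vertex 2.5 5.0 2.2
   vertex 3.9 2.0 0.0
  endloop
 endfacet
 facet normal -0.572 0.225 -0.789
  outer loop
   vertex 1.3 3.8 2.4
   vertex 3.9 2.0 0.0
   vertex 1.5 0.1 1.2
  endloop
 endfacet
 facet normal 0.815 0.430 0.389
  outer loop
   vertex 4.1 2.6 1.5
   vertex 2.5 5.0 2.2
   vertex 4.7 1.1 1.9
  endloop
 endfacet
 facet normal 0.921 0.303 -0.244
  outer loop
   vertex 4.1 2.6 1.5
   vertex 4.7 1.1 1.9
   vertex 3.9 2.0 0.0
  endloop
 endfacet
 facet normal 0.737 0.588 -0.334
  outer loop
   vertex 4.1 2.6 1.5
   vertex 3.9 2.0 0.0
   vertex 2.5 5.0 2.2
  endloop
 endfacet
 facet normal 0.206 -0.910 0.359
  outer loop
   vertex 3.0 0.4 1.1
   vertex 4.7 1.1 1.9
   vertex 1.5 0.1 1.2
  endloop
 endfacet
 facet normal 0.524 -0.663 -0.535
  outer loop
   vertex 3.0 0.4 1.1
   vertex 3.9 2.0 0.0
   vertex 4.7 1.1 1.9
  endloop
 endfacet
 facet normal 0.064 -0.590 -0.805
  outer loop
   vertex 3.0 0.4 1.1
   vertex 1.5 0.1 1.2
   vertex 3.9 2.0 0.0
  endloop
 endfacet
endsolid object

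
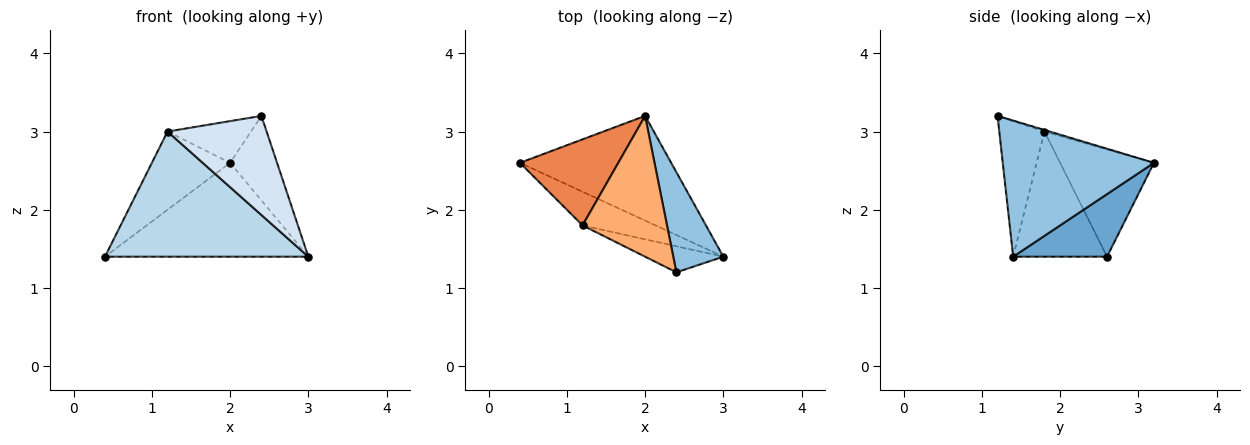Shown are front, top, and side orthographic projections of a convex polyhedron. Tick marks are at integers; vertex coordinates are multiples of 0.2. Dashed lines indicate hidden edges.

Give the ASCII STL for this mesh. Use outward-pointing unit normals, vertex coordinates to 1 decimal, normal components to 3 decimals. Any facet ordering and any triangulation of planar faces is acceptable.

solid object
 facet normal 0.294 0.638 -0.712
  outer loop
   vertex 2.0 3.2 2.6
   vertex 3.0 1.4 1.4
   vertex 0.4 2.6 1.4
  endloop
 endfacet
 facet normal 0.901 0.280 0.331
  outer loop
   vertex 2.4 1.2 3.2
   vertex 3.0 1.4 1.4
   vertex 2.0 3.2 2.6
  endloop
 endfacet
 facet normal -0.407 -0.882 -0.237
  outer loop
   vertex 1.2 1.8 3.0
   vertex 0.4 2.6 1.4
   vertex 3.0 1.4 1.4
  endloop
 endfacet
 facet normal -0.404 -0.885 -0.233
  outer loop
   vertex 1.2 1.8 3.0
   vertex 3.0 1.4 1.4
   vertex 2.4 1.2 3.2
  endloop
 endfacet
 facet normal -0.628 0.523 0.576
  outer loop
   vertex 1.2 1.8 3.0
   vertex 2.0 3.2 2.6
   vertex 0.4 2.6 1.4
  endloop
 endfacet
 facet normal -0.018 0.284 0.959
  outer loop
   vertex 1.2 1.8 3.0
   vertex 2.4 1.2 3.2
   vertex 2.0 3.2 2.6
  endloop
 endfacet
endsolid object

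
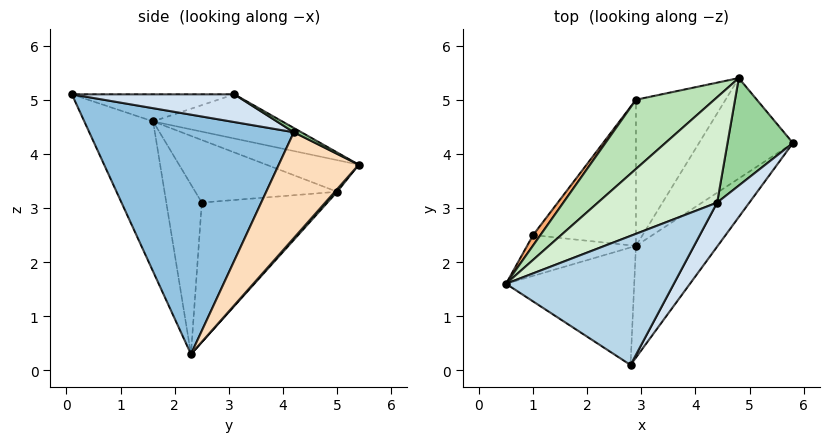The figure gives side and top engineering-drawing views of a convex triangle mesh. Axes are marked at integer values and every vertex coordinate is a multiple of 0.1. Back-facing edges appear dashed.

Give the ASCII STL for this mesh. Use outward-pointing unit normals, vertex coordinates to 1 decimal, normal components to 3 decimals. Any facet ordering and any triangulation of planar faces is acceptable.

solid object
 facet normal -0.446 -0.810 -0.381
  outer loop
   vertex 2.9 2.3 0.3
   vertex 2.8 0.1 5.1
   vertex 0.5 1.6 4.6
  endloop
 endfacet
 facet normal 0.758 -0.599 -0.259
  outer loop
   vertex 2.9 2.3 0.3
   vertex 5.8 4.2 4.4
   vertex 2.8 0.1 5.1
  endloop
 endfacet
 facet normal -0.159 0.085 0.984
  outer loop
   vertex 4.4 3.1 5.1
   vertex 0.5 1.6 4.6
   vertex 2.8 0.1 5.1
  endloop
 endfacet
 facet normal 0.616 -0.329 0.716
  outer loop
   vertex 4.4 3.1 5.1
   vertex 2.8 0.1 5.1
   vertex 5.8 4.2 4.4
  endloop
 endfacet
 facet normal -0.772 -0.397 -0.496
  outer loop
   vertex 1.0 2.5 3.1
   vertex 2.9 2.3 0.3
   vertex 0.5 1.6 4.6
  endloop
 endfacet
 facet normal -0.796 0.598 0.093
  outer loop
   vertex 1.0 2.5 3.1
   vertex 0.5 1.6 4.6
   vertex 2.9 5.0 3.3
  endloop
 endfacet
 facet normal -0.672 0.550 -0.495
  outer loop
   vertex 1.0 2.5 3.1
   vertex 2.9 5.0 3.3
   vertex 2.9 2.3 0.3
  endloop
 endfacet
 facet normal 0.718 0.280 -0.637
  outer loop
   vertex 4.8 5.4 3.8
   vertex 5.8 4.2 4.4
   vertex 2.9 2.3 0.3
  endloop
 endfacet
 facet normal 0.020 0.743 -0.669
  outer loop
   vertex 4.8 5.4 3.8
   vertex 2.9 2.3 0.3
   vertex 2.9 5.0 3.3
  endloop
 endfacet
 facet normal 0.057 0.484 0.873
  outer loop
   vertex 4.8 5.4 3.8
   vertex 4.4 3.1 5.1
   vertex 5.8 4.2 4.4
  endloop
 endfacet
 facet normal -0.318 0.526 0.789
  outer loop
   vertex 4.8 5.4 3.8
   vertex 2.9 5.0 3.3
   vertex 0.5 1.6 4.6
  endloop
 endfacet
 facet normal -0.299 0.508 0.808
  outer loop
   vertex 4.8 5.4 3.8
   vertex 0.5 1.6 4.6
   vertex 4.4 3.1 5.1
  endloop
 endfacet
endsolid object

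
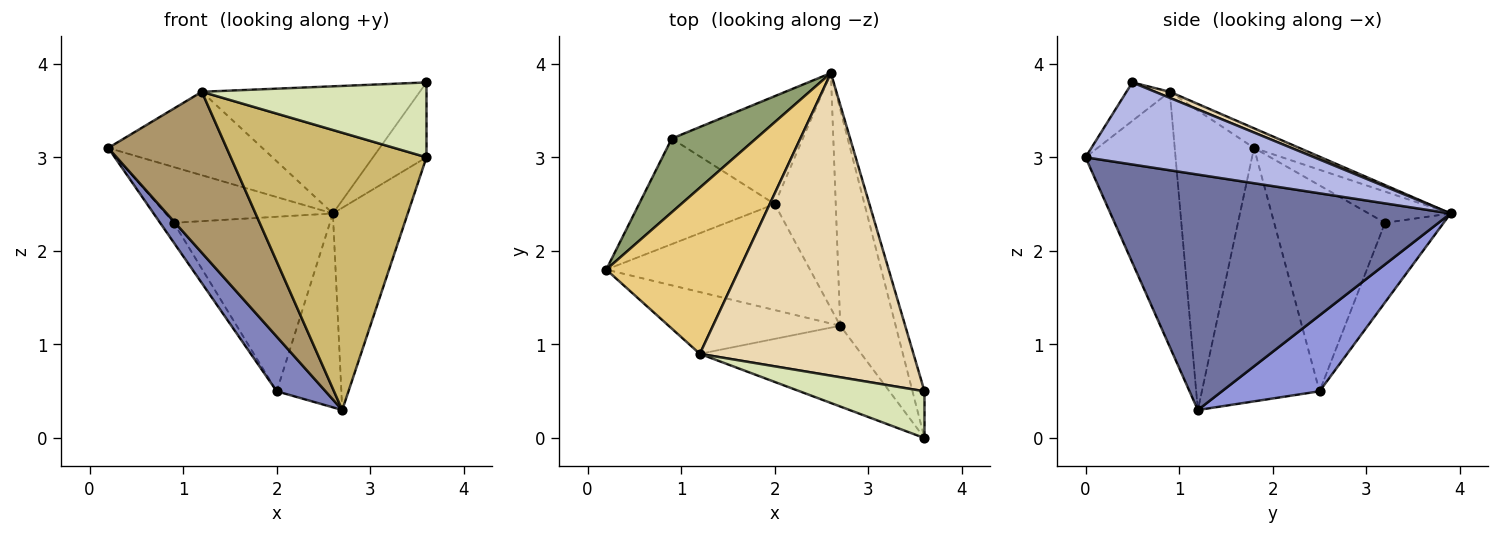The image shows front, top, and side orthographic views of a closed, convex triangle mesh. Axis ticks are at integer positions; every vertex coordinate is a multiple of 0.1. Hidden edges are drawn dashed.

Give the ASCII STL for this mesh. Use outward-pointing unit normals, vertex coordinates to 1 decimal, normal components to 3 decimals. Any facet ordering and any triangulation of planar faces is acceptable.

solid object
 facet normal 0.952 0.210 -0.224
  outer loop
   vertex 2.7 1.2 0.3
   vertex 2.6 3.9 2.4
   vertex 3.6 0.0 3.0
  endloop
 endfacet
 facet normal -0.742 -0.308 -0.596
  outer loop
   vertex 2.0 2.5 0.5
   vertex 2.7 1.2 0.3
   vertex 0.2 1.8 3.1
  endloop
 endfacet
 facet normal 0.693 0.459 -0.557
  outer loop
   vertex 2.0 2.5 0.5
   vertex 2.6 3.9 2.4
   vertex 2.7 1.2 0.3
  endloop
 endfacet
 facet normal 0.964 0.225 -0.141
  outer loop
   vertex 3.6 0.5 3.8
   vertex 3.6 0.0 3.0
   vertex 2.6 3.9 2.4
  endloop
 endfacet
 facet normal -0.283 0.579 0.765
  outer loop
   vertex 0.9 3.2 2.3
   vertex 0.2 1.8 3.1
   vertex 2.6 3.9 2.4
  endloop
 endfacet
 facet normal -0.831 0.102 -0.547
  outer loop
   vertex 0.9 3.2 2.3
   vertex 2.0 2.5 0.5
   vertex 0.2 1.8 3.1
  endloop
 endfacet
 facet normal -0.304 0.810 -0.501
  outer loop
   vertex 0.9 3.2 2.3
   vertex 2.6 3.9 2.4
   vertex 2.0 2.5 0.5
  endloop
 endfacet
 facet normal -0.161 -0.837 0.523
  outer loop
   vertex 1.2 0.9 3.7
   vertex 3.6 0.0 3.0
   vertex 3.6 0.5 3.8
  endloop
 endfacet
 facet normal -0.530 -0.792 -0.304
  outer loop
   vertex 1.2 0.9 3.7
   vertex 0.2 1.8 3.1
   vertex 2.7 1.2 0.3
  endloop
 endfacet
 facet normal -0.404 -0.878 -0.256
  outer loop
   vertex 1.2 0.9 3.7
   vertex 2.7 1.2 0.3
   vertex 3.6 0.0 3.0
  endloop
 endfacet
 facet normal -0.131 0.445 0.886
  outer loop
   vertex 1.2 0.9 3.7
   vertex 2.6 3.9 2.4
   vertex 0.2 1.8 3.1
  endloop
 endfacet
 facet normal 0.026 0.387 0.922
  outer loop
   vertex 1.2 0.9 3.7
   vertex 3.6 0.5 3.8
   vertex 2.6 3.9 2.4
  endloop
 endfacet
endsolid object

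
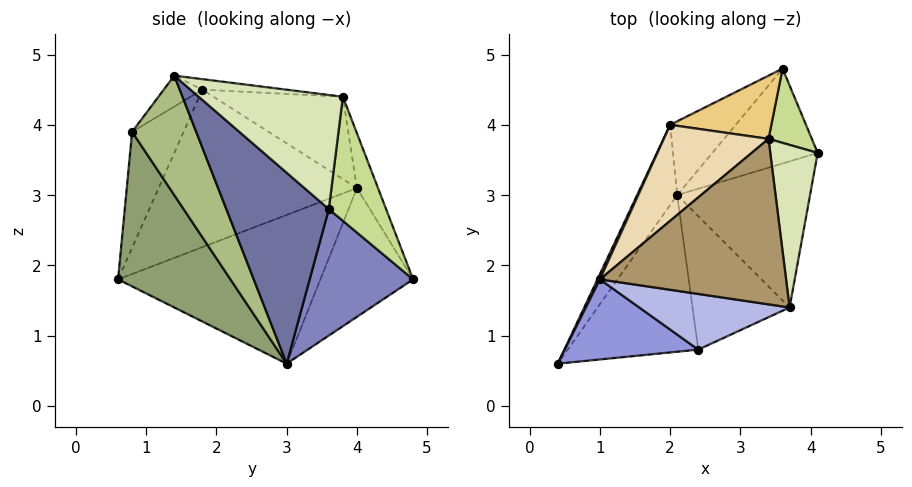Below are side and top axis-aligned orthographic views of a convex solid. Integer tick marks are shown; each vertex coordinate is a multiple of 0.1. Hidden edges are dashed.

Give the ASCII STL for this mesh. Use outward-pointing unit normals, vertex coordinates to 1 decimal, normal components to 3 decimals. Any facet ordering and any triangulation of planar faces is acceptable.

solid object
 facet normal 0.691 -0.541 -0.480
  outer loop
   vertex 2.1 3.0 0.6
   vertex 4.1 3.6 2.8
   vertex 3.7 1.4 4.7
  endloop
 endfacet
 facet normal 0.751 -0.209 -0.626
  outer loop
   vertex 2.1 3.0 0.6
   vertex 3.6 4.8 1.8
   vertex 4.1 3.6 2.8
  endloop
 endfacet
 facet normal -0.386 -0.808 0.445
  outer loop
   vertex 2.4 0.8 3.9
   vertex 1.0 1.8 4.5
   vertex 0.4 0.6 1.8
  endloop
 endfacet
 facet normal -0.152 -0.656 0.739
  outer loop
   vertex 2.4 0.8 3.9
   vertex 3.7 1.4 4.7
   vertex 1.0 1.8 4.5
  endloop
 endfacet
 facet normal 0.578 -0.654 -0.488
  outer loop
   vertex 2.4 0.8 3.9
   vertex 0.4 0.6 1.8
   vertex 2.1 3.0 0.6
  endloop
 endfacet
 facet normal 0.594 -0.643 -0.483
  outer loop
   vertex 2.4 0.8 3.9
   vertex 2.1 3.0 0.6
   vertex 3.7 1.4 4.7
  endloop
 endfacet
 facet normal 0.785 0.555 0.274
  outer loop
   vertex 3.4 3.8 4.4
   vertex 4.1 3.6 2.8
   vertex 3.6 4.8 1.8
  endloop
 endfacet
 facet normal 0.911 0.161 0.379
  outer loop
   vertex 3.4 3.8 4.4
   vertex 3.7 1.4 4.7
   vertex 4.1 3.6 2.8
  endloop
 endfacet
 facet normal -0.056 0.117 0.992
  outer loop
   vertex 3.4 3.8 4.4
   vertex 1.0 1.8 4.5
   vertex 3.7 1.4 4.7
  endloop
 endfacet
 facet normal -0.616 0.723 -0.314
  outer loop
   vertex 2.0 4.0 3.1
   vertex 3.6 4.8 1.8
   vertex 2.1 3.0 0.6
  endloop
 endfacet
 facet normal -0.184 0.922 0.340
  outer loop
   vertex 2.0 4.0 3.1
   vertex 3.4 3.8 4.4
   vertex 3.6 4.8 1.8
  endloop
 endfacet
 facet normal -0.487 0.616 0.619
  outer loop
   vertex 2.0 4.0 3.1
   vertex 1.0 1.8 4.5
   vertex 3.4 3.8 4.4
  endloop
 endfacet
 facet normal -0.907 0.421 0.014
  outer loop
   vertex 2.0 4.0 3.1
   vertex 0.4 0.6 1.8
   vertex 1.0 1.8 4.5
  endloop
 endfacet
 facet normal -0.845 0.485 -0.228
  outer loop
   vertex 2.0 4.0 3.1
   vertex 2.1 3.0 0.6
   vertex 0.4 0.6 1.8
  endloop
 endfacet
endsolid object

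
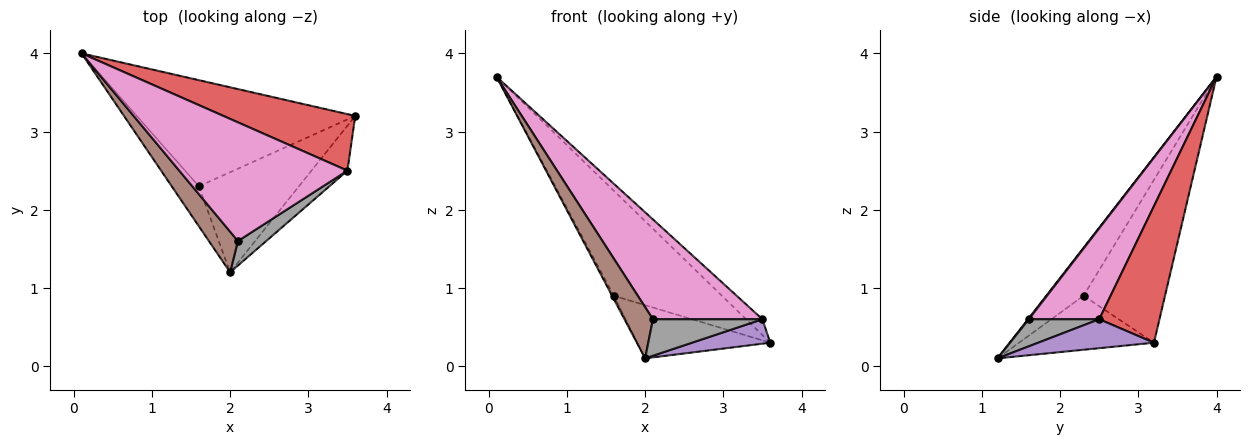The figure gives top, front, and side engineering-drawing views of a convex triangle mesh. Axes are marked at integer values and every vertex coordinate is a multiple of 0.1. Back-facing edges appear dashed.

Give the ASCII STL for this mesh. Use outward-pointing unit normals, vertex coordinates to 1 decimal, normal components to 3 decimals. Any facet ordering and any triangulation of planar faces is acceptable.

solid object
 facet normal -0.468 0.622 -0.628
  outer loop
   vertex 1.6 2.3 0.9
   vertex 0.1 4.0 3.7
   vertex 3.6 3.2 0.3
  endloop
 endfacet
 facet normal -0.870 0.040 -0.491
  outer loop
   vertex 1.6 2.3 0.9
   vertex 2.0 1.2 0.1
   vertex 0.1 4.0 3.7
  endloop
 endfacet
 facet normal -0.430 0.424 -0.797
  outer loop
   vertex 1.6 2.3 0.9
   vertex 3.6 3.2 0.3
   vertex 2.0 1.2 0.1
  endloop
 endfacet
 facet normal 0.706 0.191 0.682
  outer loop
   vertex 3.5 2.5 0.6
   vertex 3.6 3.2 0.3
   vertex 0.1 4.0 3.7
  endloop
 endfacet
 facet normal 0.577 -0.390 -0.718
  outer loop
   vertex 3.5 2.5 0.6
   vertex 2.0 1.2 0.1
   vertex 3.6 3.2 0.3
  endloop
 endfacet
 facet normal 0.024 -0.783 0.622
  outer loop
   vertex 2.1 1.6 0.6
   vertex 0.1 4.0 3.7
   vertex 2.0 1.2 0.1
  endloop
 endfacet
 facet normal 0.382 -0.595 0.707
  outer loop
   vertex 2.1 1.6 0.6
   vertex 3.5 2.5 0.6
   vertex 0.1 4.0 3.7
  endloop
 endfacet
 facet normal 0.471 -0.732 0.492
  outer loop
   vertex 2.1 1.6 0.6
   vertex 2.0 1.2 0.1
   vertex 3.5 2.5 0.6
  endloop
 endfacet
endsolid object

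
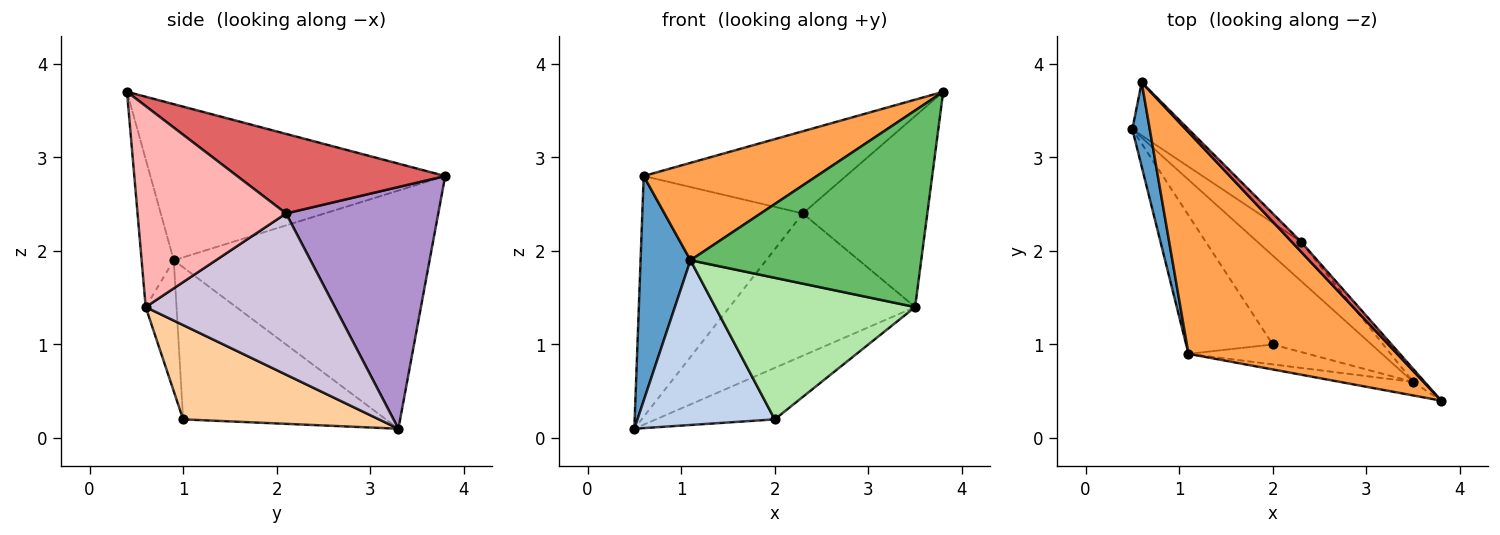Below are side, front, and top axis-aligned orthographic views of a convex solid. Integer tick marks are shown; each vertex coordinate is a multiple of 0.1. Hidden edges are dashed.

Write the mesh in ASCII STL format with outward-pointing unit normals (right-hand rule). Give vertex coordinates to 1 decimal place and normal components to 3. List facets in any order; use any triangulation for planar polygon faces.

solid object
 facet normal -0.979 -0.191 0.072
  outer loop
   vertex 1.1 0.9 1.9
   vertex 0.6 3.8 2.8
   vertex 0.5 3.3 0.1
  endloop
 endfacet
 facet normal -0.749 -0.507 -0.426
  outer loop
   vertex 1.1 0.9 1.9
   vertex 0.5 3.3 0.1
   vertex 2.0 1.0 0.2
  endloop
 endfacet
 facet normal -0.565 -0.332 0.755
  outer loop
   vertex 1.1 0.9 1.9
   vertex 3.8 0.4 3.7
   vertex 0.6 3.8 2.8
  endloop
 endfacet
 facet normal 0.637 0.386 -0.667
  outer loop
   vertex 3.5 0.6 1.4
   vertex 2.0 1.0 0.2
   vertex 0.5 3.3 0.1
  endloop
 endfacet
 facet normal -0.138 -0.988 -0.068
  outer loop
   vertex 3.5 0.6 1.4
   vertex 3.8 0.4 3.7
   vertex 1.1 0.9 1.9
  endloop
 endfacet
 facet normal -0.151 -0.979 -0.138
  outer loop
   vertex 3.5 0.6 1.4
   vertex 1.1 0.9 1.9
   vertex 2.0 1.0 0.2
  endloop
 endfacet
 facet normal 0.714 0.695 0.084
  outer loop
   vertex 2.3 2.1 2.4
   vertex 0.6 3.8 2.8
   vertex 3.8 0.4 3.7
  endloop
 endfacet
 facet normal 0.766 0.642 -0.044
  outer loop
   vertex 2.3 2.1 2.4
   vertex 3.8 0.4 3.7
   vertex 3.5 0.6 1.4
  endloop
 endfacet
 facet normal 0.679 0.717 -0.158
  outer loop
   vertex 2.3 2.1 2.4
   vertex 0.5 3.3 0.1
   vertex 0.6 3.8 2.8
  endloop
 endfacet
 facet normal 0.701 0.687 -0.190
  outer loop
   vertex 2.3 2.1 2.4
   vertex 3.5 0.6 1.4
   vertex 0.5 3.3 0.1
  endloop
 endfacet
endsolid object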